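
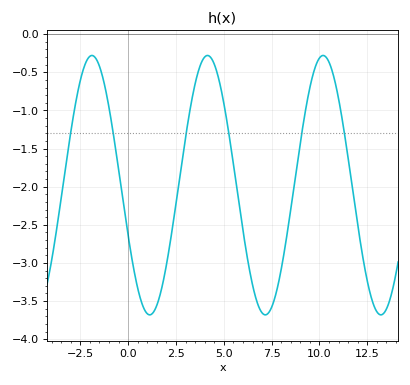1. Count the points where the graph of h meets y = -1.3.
6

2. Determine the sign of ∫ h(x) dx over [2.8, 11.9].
negative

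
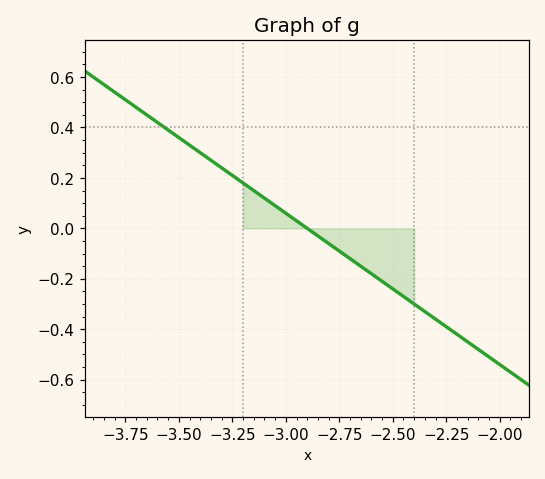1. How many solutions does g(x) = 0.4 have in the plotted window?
1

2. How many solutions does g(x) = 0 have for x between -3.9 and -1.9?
1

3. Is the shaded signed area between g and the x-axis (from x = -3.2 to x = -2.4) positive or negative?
negative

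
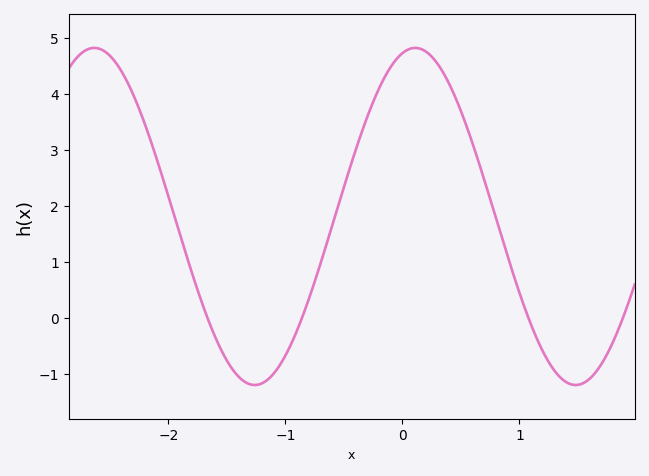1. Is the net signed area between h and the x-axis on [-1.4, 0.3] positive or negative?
positive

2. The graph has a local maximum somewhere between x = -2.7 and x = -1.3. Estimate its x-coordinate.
-2.63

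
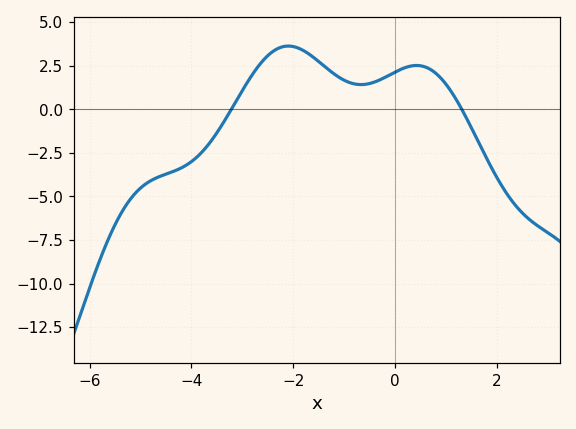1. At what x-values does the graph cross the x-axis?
-3.22, 1.31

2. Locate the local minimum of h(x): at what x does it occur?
-0.666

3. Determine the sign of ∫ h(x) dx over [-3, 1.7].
positive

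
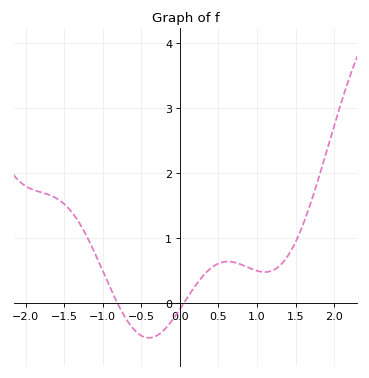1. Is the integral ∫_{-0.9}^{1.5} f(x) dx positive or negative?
positive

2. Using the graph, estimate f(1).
0.501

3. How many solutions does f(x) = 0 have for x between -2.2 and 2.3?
2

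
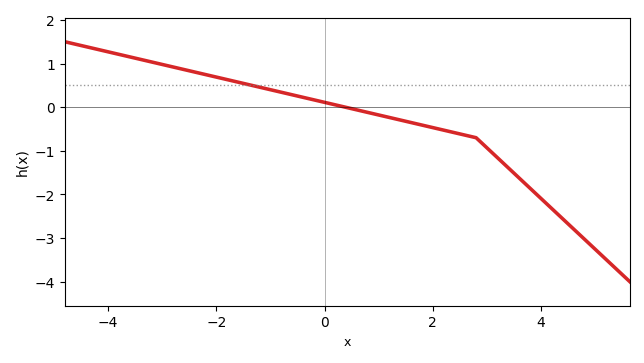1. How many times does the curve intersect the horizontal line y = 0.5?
1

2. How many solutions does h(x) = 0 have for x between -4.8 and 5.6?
1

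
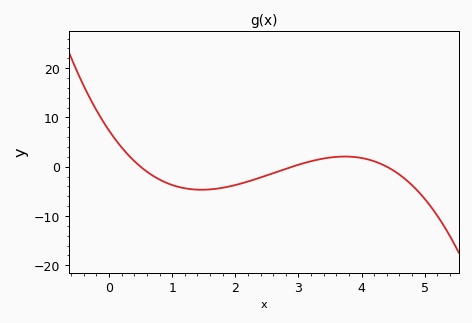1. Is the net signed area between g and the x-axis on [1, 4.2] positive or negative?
negative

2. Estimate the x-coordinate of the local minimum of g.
1.46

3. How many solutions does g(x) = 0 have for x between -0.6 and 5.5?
3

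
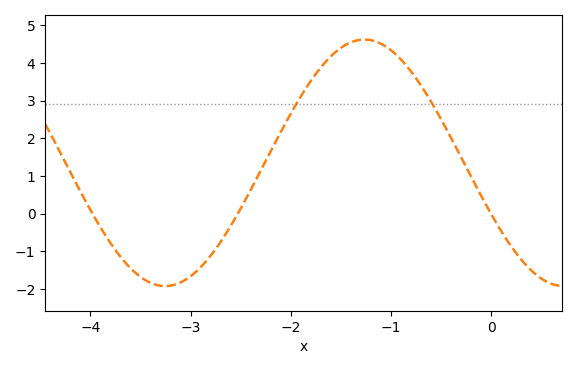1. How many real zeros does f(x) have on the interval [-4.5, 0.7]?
3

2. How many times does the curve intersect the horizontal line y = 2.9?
2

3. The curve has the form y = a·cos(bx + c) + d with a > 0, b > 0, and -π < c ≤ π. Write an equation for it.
y = 3.27cos(1.6x + 2) + 1.35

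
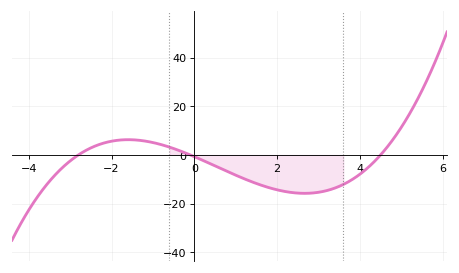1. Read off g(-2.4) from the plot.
4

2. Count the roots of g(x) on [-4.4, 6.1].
3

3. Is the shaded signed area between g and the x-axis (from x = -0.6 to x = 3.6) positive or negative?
negative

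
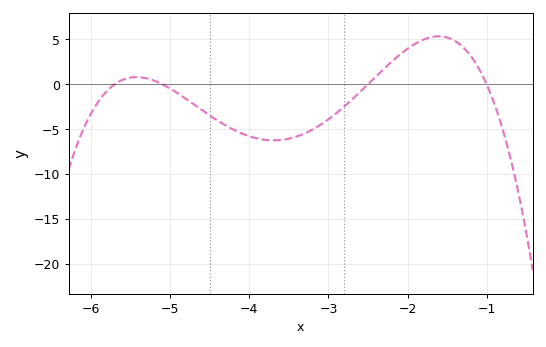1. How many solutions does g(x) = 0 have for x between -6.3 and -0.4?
4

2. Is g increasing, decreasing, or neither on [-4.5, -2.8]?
neither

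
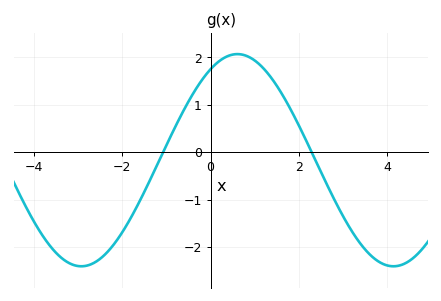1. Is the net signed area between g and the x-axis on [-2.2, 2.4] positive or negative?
positive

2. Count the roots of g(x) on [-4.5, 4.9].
2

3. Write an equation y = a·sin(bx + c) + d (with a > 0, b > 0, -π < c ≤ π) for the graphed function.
y = 2.24sin(0.89x + 1.03) - 0.17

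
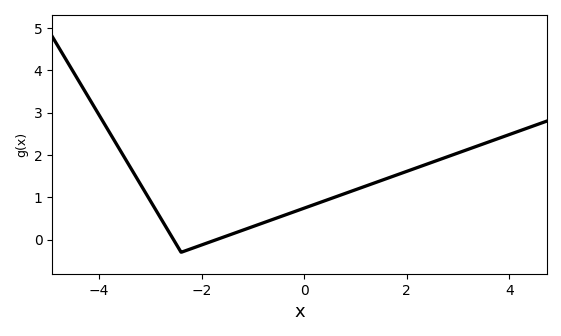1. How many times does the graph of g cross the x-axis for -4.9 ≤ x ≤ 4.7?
2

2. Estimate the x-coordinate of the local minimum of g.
-2.4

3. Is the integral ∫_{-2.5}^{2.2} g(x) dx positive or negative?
positive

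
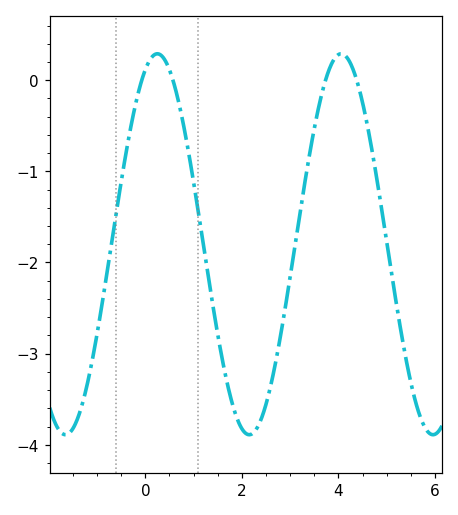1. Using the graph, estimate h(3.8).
0.105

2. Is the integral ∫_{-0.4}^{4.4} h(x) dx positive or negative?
negative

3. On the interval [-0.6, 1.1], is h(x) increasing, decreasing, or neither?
neither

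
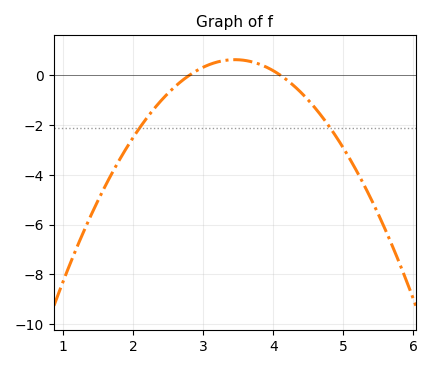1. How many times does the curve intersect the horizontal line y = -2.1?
2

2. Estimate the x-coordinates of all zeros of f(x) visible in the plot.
2.8, 4.1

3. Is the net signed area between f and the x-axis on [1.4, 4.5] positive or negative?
negative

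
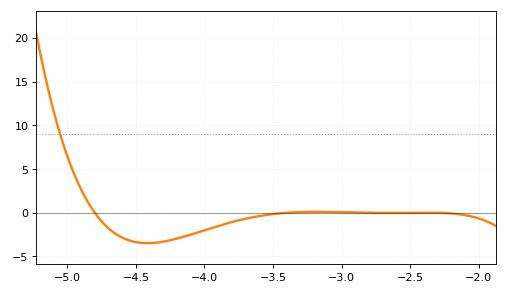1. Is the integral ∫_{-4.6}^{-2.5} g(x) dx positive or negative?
negative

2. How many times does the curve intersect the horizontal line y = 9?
1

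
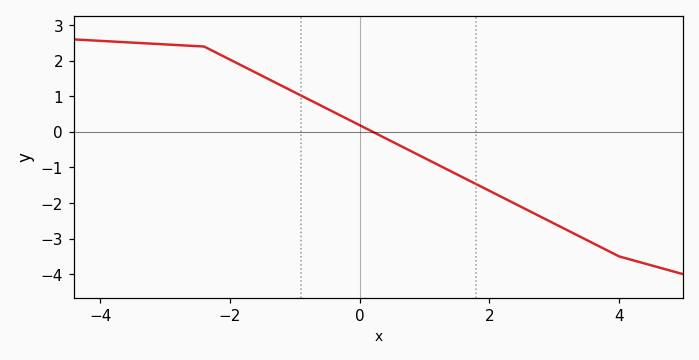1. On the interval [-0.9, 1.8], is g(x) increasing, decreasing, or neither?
decreasing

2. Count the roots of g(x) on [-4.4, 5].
1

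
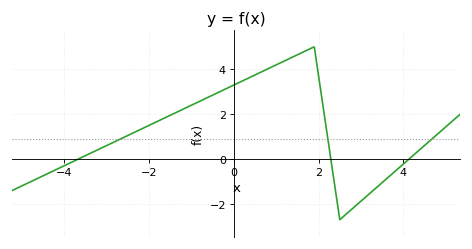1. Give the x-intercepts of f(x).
-3.6, 2.2, 4.2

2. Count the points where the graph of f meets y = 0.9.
3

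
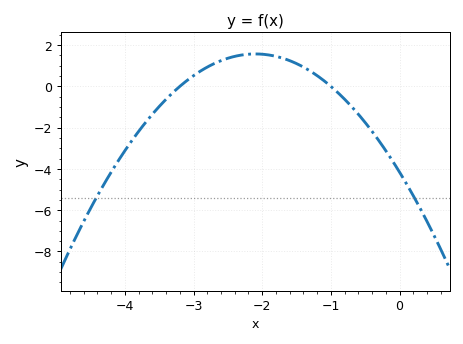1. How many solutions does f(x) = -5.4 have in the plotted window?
2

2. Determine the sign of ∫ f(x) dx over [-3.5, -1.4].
positive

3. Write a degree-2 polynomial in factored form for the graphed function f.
y = -1.3(x + 3.2)(x + 1)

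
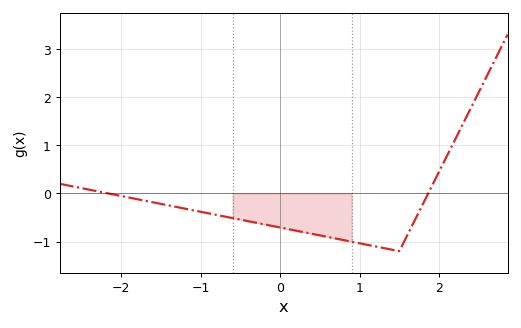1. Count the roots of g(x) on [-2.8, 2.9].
2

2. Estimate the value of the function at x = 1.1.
-1.07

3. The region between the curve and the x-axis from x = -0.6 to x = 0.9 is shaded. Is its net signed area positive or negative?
negative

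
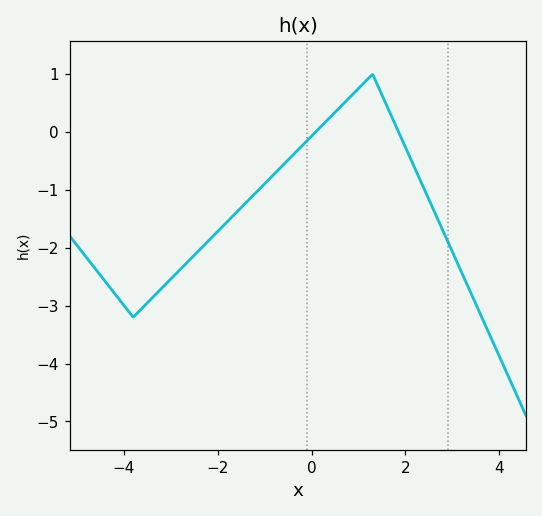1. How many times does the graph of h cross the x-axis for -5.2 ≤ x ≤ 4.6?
2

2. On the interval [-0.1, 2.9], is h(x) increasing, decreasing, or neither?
neither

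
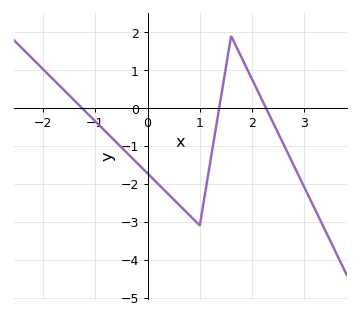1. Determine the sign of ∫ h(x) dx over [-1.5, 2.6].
negative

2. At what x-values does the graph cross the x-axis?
-1.26, 1.37, 2.27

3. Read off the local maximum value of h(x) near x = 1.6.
1.89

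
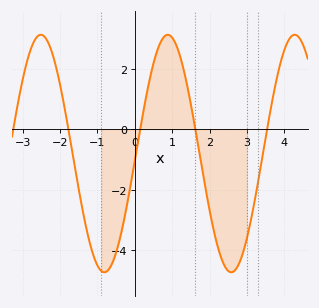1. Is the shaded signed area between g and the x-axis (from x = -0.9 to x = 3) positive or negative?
negative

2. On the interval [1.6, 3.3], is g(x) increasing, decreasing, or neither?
neither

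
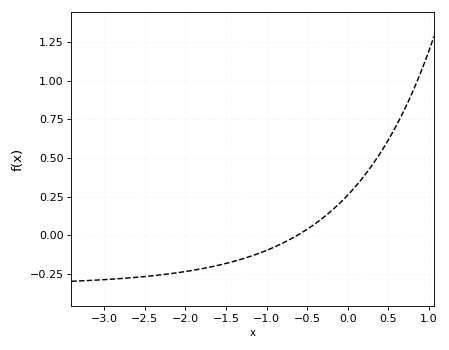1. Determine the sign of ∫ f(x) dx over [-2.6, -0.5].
negative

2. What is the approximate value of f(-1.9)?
-0.22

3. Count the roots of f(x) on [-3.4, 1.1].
1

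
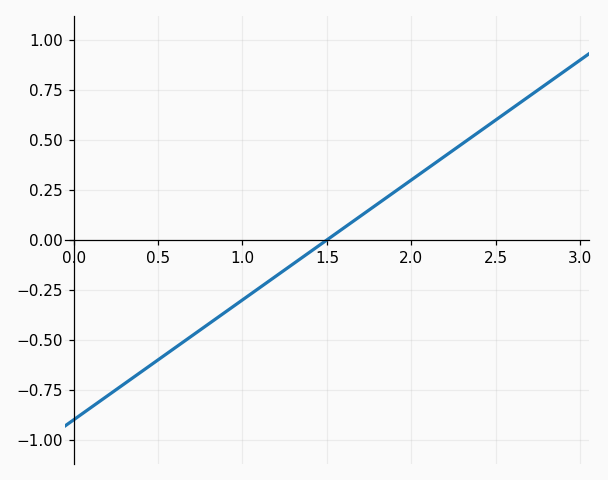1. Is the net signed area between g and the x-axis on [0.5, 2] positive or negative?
negative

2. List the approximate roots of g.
1.5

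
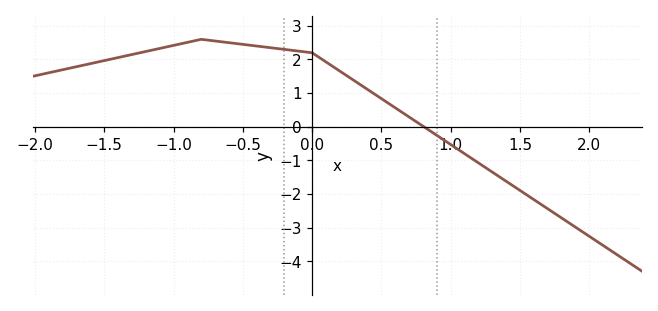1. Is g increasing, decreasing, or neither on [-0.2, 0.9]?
decreasing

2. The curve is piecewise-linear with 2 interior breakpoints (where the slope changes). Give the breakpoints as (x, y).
(-0.8, 2.6); (0, 2.2)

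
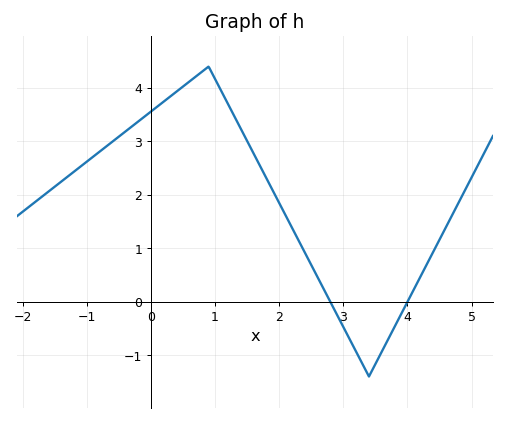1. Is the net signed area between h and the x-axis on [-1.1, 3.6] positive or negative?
positive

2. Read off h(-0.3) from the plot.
3.3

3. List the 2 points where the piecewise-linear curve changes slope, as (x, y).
(0.9, 4.4); (3.4, -1.4)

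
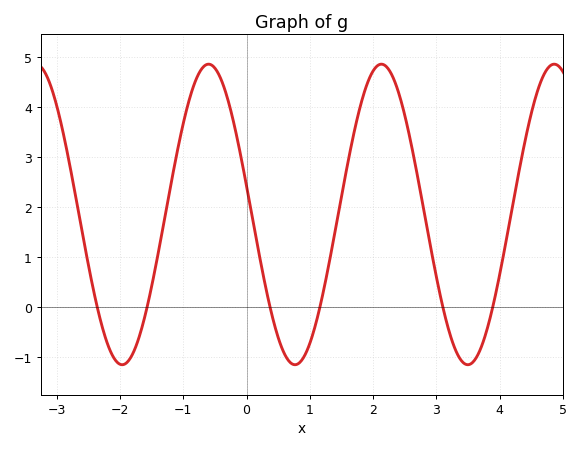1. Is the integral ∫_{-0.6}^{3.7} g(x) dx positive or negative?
positive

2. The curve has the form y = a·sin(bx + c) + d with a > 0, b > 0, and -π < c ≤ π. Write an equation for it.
y = 3.01sin(2.3x + 2.95) + 1.85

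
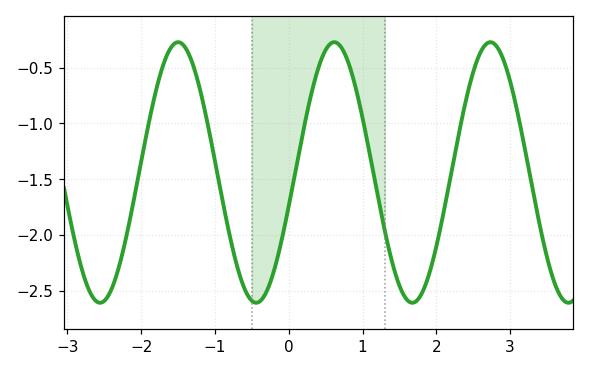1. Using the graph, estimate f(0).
-1.75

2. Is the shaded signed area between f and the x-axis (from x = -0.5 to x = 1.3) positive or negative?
negative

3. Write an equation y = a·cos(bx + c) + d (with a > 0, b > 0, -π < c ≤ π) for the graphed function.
y = 1.17cos(3x - 1.8) - 1.44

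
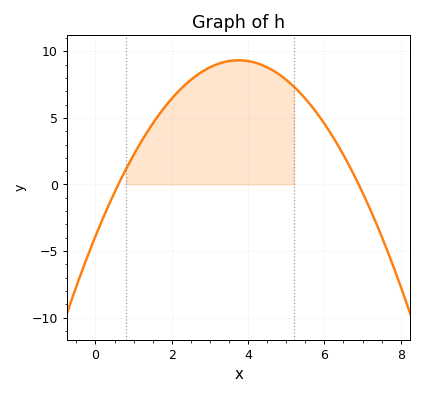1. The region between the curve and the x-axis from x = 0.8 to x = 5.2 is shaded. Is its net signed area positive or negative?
positive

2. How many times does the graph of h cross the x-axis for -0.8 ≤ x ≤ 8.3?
2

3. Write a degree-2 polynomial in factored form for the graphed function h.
y = -0.94(x - 0.6)(x - 6.9)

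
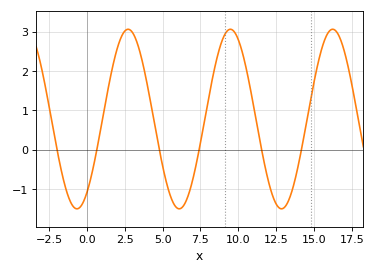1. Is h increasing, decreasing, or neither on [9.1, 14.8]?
neither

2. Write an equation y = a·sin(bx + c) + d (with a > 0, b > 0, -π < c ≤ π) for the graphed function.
y = 2.28sin(0.93x - 0.96) + 0.78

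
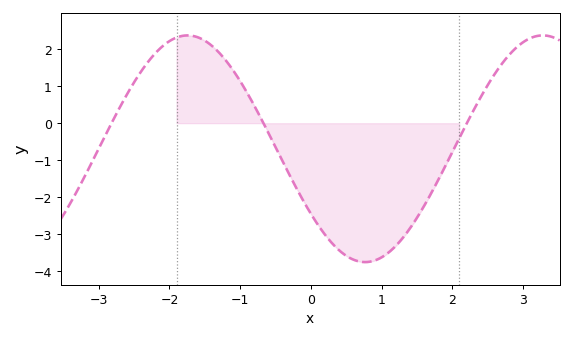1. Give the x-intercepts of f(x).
-2.8, -0.7, 2.2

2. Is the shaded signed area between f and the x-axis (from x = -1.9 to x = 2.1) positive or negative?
negative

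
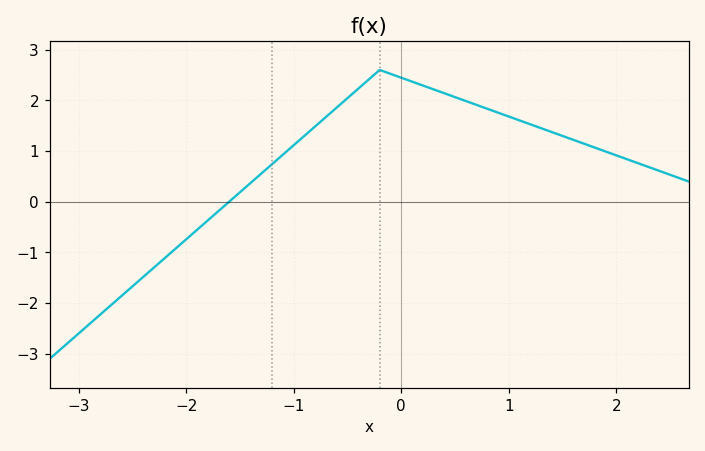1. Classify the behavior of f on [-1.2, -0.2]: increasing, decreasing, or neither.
increasing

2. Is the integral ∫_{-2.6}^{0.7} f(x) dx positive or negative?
positive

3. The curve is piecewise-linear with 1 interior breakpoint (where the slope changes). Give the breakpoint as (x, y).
(-0.2, 2.6)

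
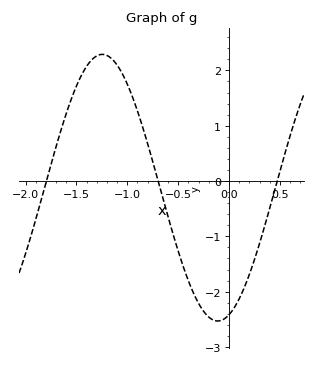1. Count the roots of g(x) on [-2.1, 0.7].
3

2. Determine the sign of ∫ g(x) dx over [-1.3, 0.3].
negative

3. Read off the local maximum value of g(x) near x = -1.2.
2.29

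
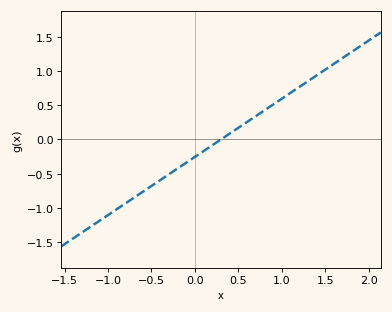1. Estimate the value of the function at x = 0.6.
0.255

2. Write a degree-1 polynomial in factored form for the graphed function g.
y = 0.85(x - 0.3)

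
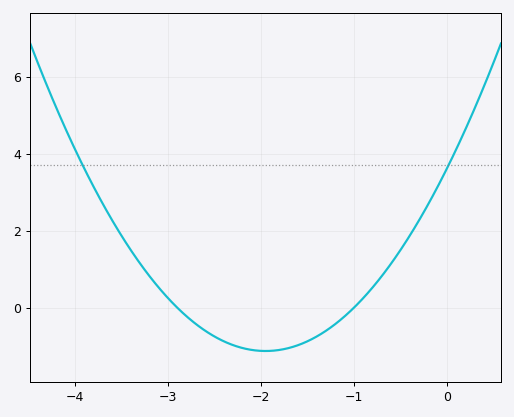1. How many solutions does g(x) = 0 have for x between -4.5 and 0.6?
2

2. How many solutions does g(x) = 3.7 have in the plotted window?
2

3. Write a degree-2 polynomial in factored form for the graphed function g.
y = 1.25(x + 2.9)(x + 1)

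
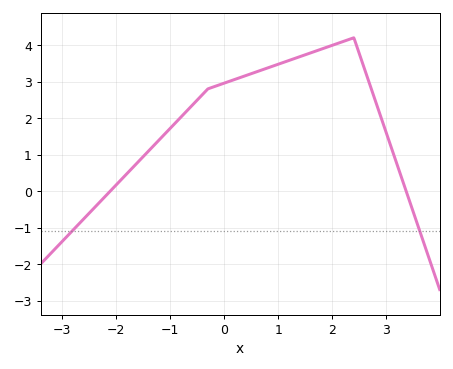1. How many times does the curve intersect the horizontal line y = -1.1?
2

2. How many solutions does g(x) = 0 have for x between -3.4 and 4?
2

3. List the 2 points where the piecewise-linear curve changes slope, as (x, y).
(-0.3, 2.8); (2.4, 4.2)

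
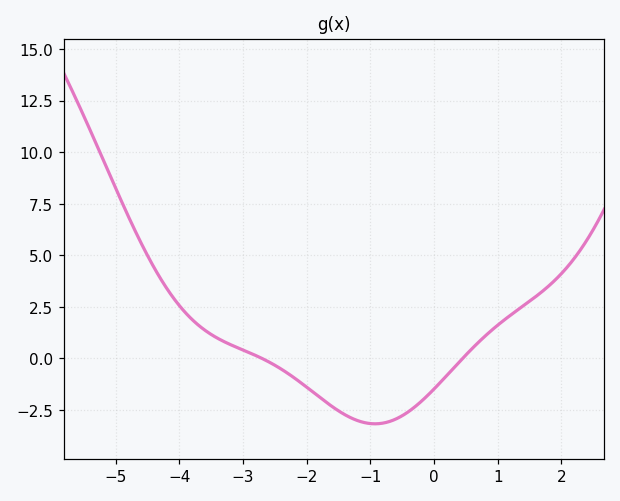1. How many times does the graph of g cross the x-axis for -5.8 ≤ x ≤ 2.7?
2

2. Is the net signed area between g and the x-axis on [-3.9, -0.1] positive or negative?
negative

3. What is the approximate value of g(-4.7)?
6.2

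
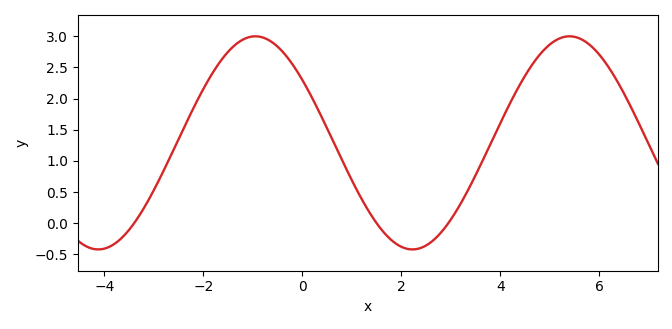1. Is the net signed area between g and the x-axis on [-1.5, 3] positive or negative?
positive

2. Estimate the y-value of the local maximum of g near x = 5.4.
3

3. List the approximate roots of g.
-3.4, 1.4, 3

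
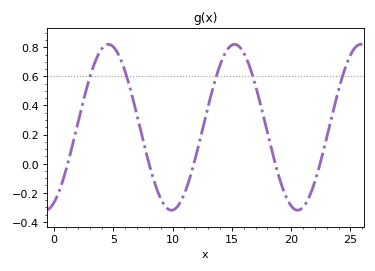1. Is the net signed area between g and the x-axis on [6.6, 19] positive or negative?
positive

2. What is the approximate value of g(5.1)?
0.8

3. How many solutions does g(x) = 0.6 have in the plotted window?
5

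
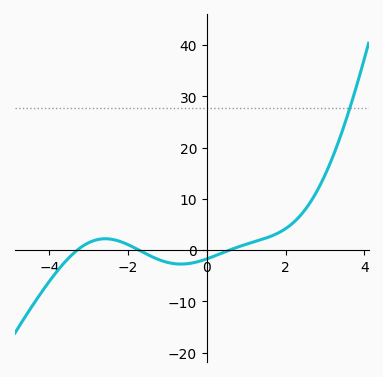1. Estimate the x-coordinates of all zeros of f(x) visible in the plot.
-3.29, -1.72, 0.572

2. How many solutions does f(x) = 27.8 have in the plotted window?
1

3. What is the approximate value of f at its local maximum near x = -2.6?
2.22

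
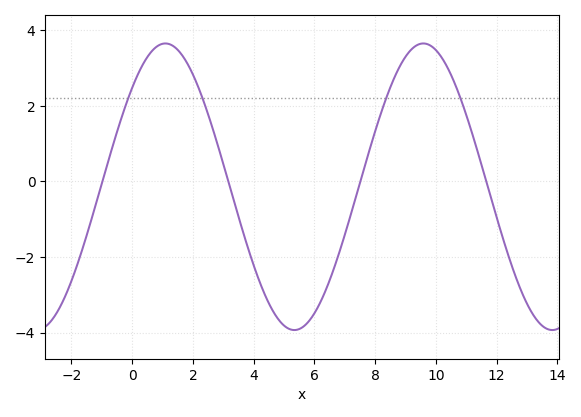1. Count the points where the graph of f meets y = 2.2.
4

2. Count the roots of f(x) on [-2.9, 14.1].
4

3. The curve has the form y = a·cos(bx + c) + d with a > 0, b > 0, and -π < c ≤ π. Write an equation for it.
y = 3.79cos(0.74x - 0.81) - 0.14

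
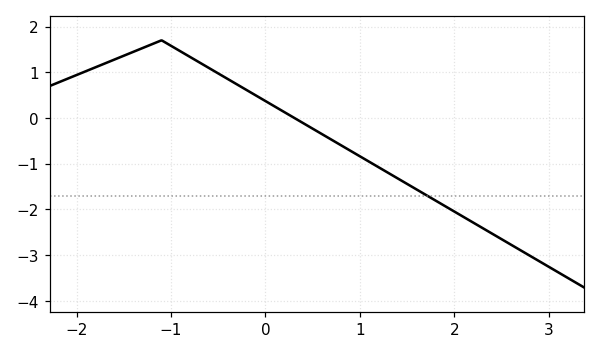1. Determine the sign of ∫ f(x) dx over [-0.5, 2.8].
negative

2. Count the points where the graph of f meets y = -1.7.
1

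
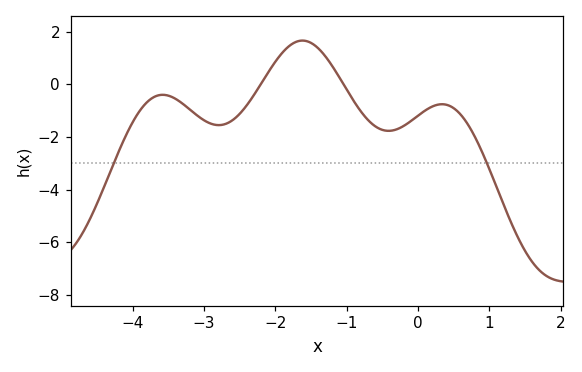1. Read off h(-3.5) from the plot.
-0.435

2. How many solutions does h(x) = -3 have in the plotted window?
2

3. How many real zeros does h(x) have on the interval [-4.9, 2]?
2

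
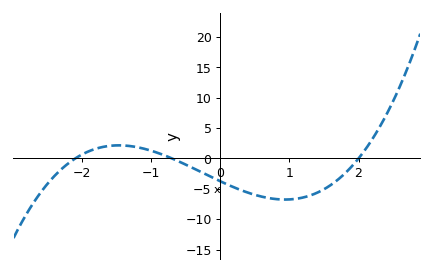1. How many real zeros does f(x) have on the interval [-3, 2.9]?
3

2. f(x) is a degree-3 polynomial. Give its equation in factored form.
y = 1.28(x + 2.1)(x + 0.7)(x - 2)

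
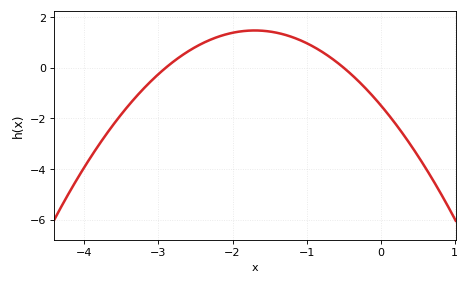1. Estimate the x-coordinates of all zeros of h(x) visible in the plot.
-2.9, -0.5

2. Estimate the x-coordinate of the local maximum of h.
-1.7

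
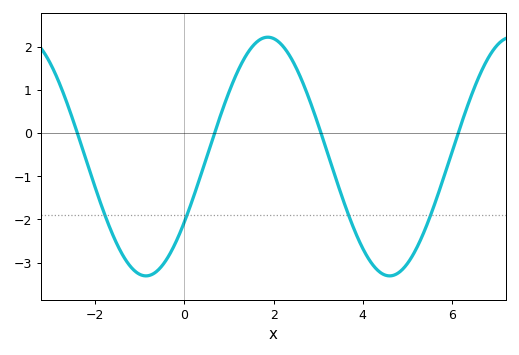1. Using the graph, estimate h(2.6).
1.31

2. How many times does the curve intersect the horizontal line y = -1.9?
4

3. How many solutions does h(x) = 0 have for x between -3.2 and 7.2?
4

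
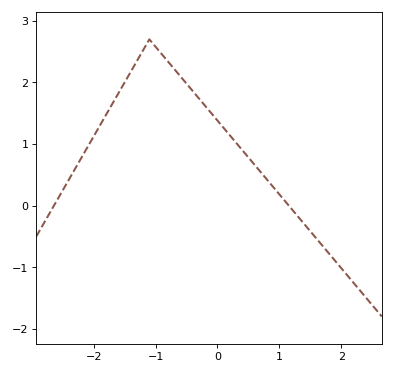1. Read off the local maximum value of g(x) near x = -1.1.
2.7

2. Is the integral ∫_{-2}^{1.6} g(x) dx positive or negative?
positive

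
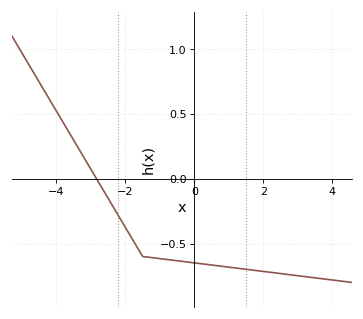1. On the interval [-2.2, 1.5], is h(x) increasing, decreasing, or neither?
decreasing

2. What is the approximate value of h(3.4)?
-0.762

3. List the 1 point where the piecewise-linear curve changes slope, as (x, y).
(-1.5, -0.6)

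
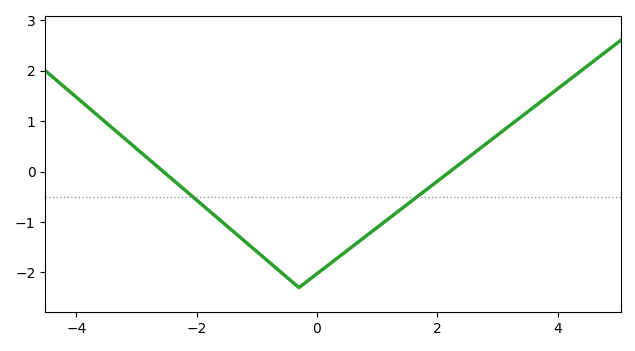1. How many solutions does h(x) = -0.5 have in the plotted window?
2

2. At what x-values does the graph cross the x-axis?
-2.56, 2.21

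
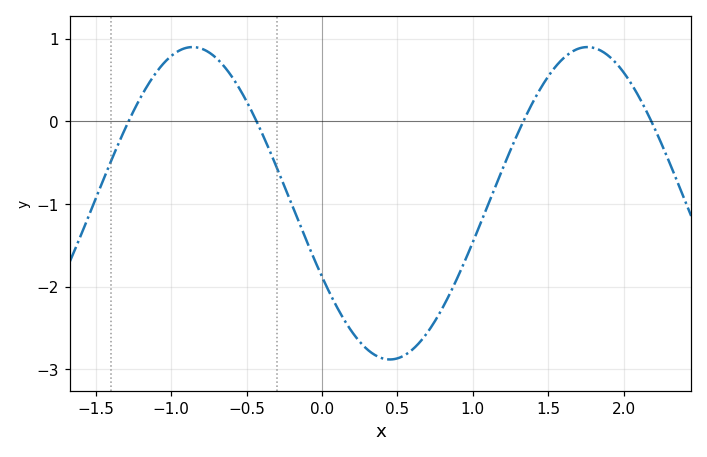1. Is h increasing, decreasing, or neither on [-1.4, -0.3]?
neither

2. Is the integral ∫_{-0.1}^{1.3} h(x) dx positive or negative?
negative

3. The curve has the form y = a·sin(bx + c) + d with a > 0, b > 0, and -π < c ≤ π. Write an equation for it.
y = 1.89sin(2.4x - 2.7) - 0.99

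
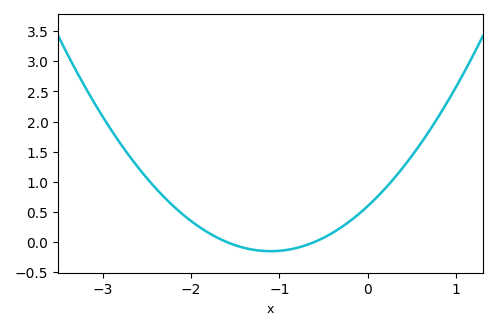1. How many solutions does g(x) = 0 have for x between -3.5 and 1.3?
2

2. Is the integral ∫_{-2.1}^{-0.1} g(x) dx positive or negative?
positive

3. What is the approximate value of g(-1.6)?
0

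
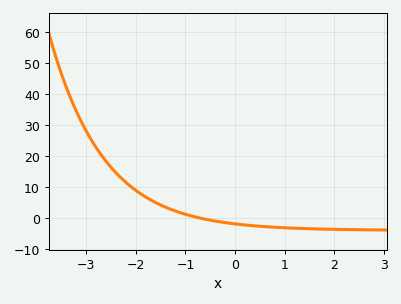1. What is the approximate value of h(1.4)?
-3.35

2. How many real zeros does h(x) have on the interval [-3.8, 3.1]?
1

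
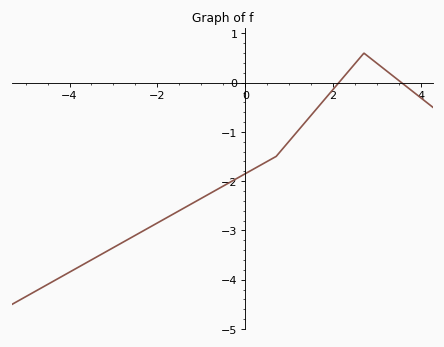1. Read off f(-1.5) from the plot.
-2.6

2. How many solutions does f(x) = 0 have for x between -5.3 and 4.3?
2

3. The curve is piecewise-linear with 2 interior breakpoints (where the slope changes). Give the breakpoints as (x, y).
(0.7, -1.5); (2.7, 0.6)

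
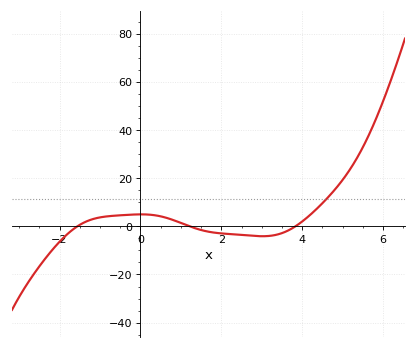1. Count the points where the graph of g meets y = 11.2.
1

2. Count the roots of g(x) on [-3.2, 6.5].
3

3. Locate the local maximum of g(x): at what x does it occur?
0.021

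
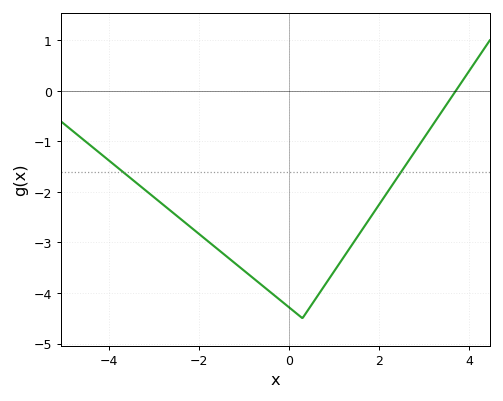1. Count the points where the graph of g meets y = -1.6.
2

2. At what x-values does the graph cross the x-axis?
3.71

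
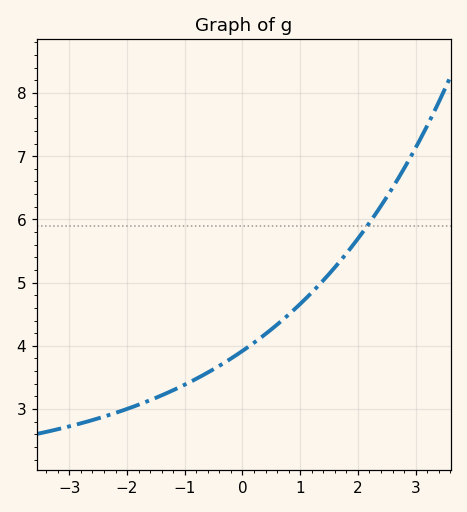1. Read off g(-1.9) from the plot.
3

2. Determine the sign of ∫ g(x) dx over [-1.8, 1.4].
positive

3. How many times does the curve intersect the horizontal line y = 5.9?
1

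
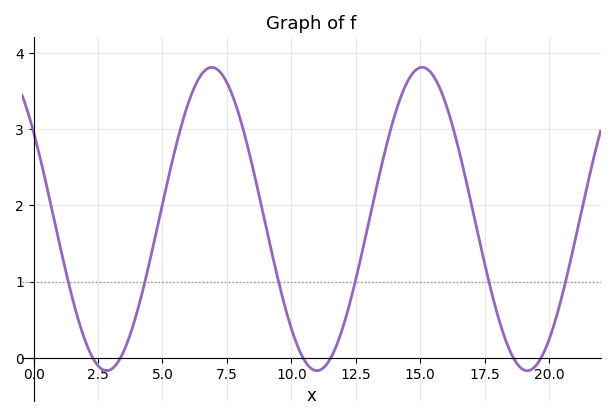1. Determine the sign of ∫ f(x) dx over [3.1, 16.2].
positive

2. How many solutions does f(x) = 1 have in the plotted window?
6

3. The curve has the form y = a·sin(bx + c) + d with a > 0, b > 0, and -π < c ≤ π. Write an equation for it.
y = 1.99sin(0.77x + 2.53) + 1.82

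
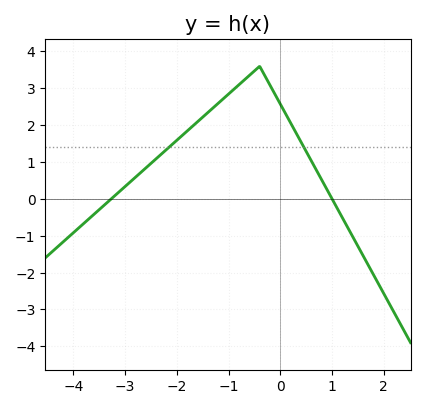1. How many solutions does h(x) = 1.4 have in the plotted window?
2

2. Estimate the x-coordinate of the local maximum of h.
-0.4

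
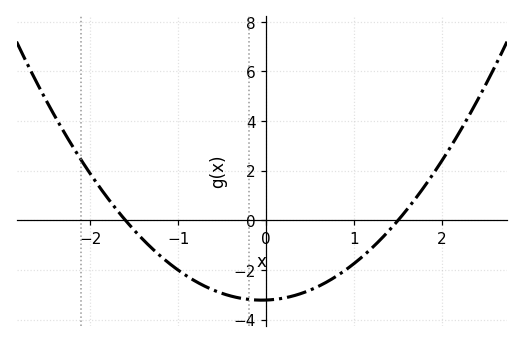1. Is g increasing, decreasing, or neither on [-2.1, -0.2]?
decreasing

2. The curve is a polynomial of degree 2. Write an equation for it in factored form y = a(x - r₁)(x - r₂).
y = 1.34(x + 1.6)(x - 1.5)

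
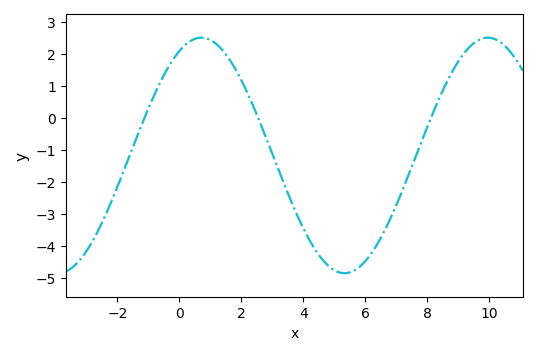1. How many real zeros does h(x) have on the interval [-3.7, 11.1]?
3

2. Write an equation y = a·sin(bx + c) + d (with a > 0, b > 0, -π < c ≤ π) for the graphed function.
y = 3.68sin(0.68x + 1.09) - 1.17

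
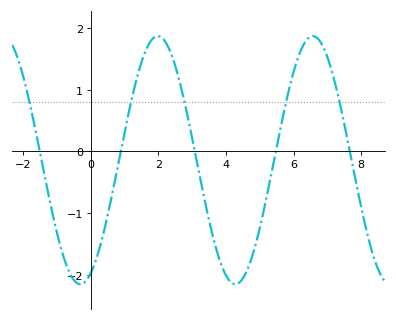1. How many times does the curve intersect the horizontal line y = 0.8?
5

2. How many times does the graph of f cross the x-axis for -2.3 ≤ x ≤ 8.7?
5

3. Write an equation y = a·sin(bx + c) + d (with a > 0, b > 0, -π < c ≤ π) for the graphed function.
y = 2.01sin(1.4x - 1.1) - 0.14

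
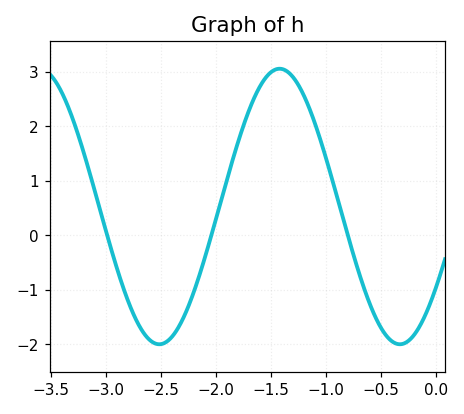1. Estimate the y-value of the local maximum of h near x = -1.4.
3.1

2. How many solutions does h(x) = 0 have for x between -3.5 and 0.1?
3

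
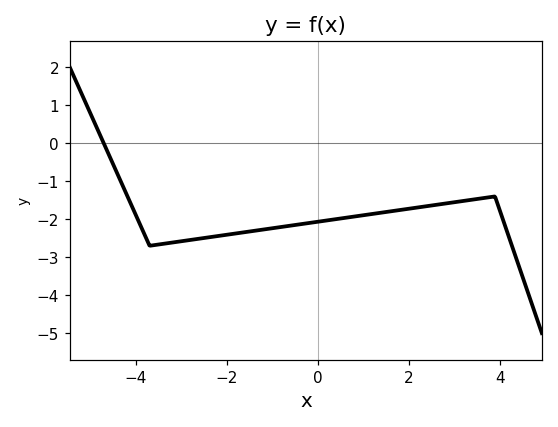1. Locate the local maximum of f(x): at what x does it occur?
3.9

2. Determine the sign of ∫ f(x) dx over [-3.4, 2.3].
negative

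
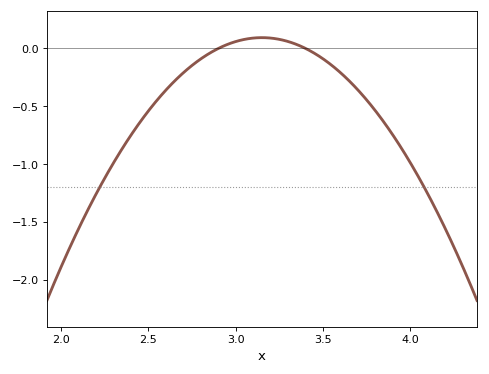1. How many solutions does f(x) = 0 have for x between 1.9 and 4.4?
2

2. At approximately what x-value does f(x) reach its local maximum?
3.15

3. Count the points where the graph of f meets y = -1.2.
2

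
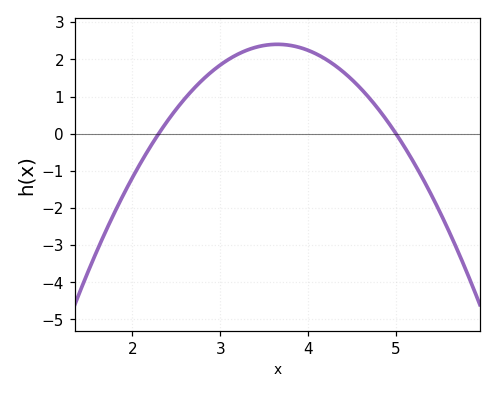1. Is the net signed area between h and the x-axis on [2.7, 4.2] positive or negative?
positive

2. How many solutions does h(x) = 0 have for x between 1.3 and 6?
2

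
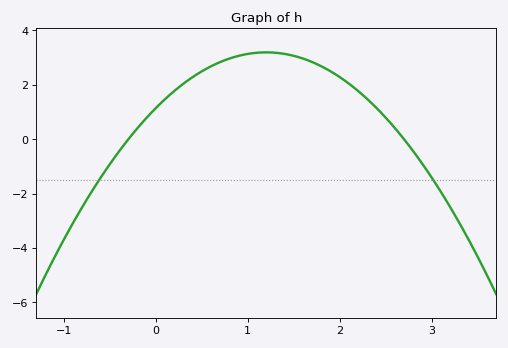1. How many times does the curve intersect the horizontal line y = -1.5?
2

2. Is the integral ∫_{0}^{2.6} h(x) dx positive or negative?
positive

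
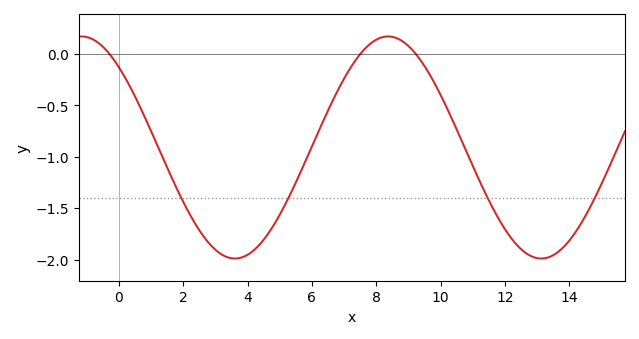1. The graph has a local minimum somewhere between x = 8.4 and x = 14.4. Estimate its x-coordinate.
13.1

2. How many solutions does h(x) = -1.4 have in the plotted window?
4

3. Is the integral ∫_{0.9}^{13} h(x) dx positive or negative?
negative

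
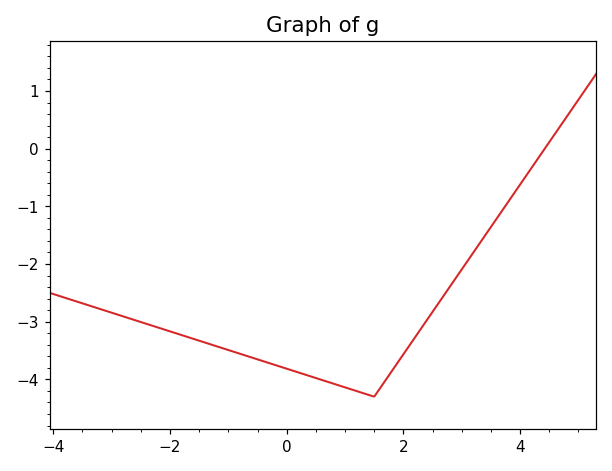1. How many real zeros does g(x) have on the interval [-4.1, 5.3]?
1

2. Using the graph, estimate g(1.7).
-4.01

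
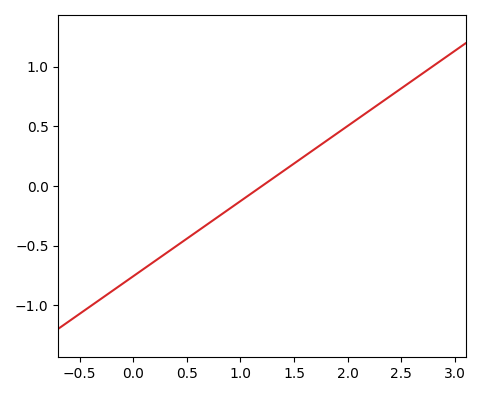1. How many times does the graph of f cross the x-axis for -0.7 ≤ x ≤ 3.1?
1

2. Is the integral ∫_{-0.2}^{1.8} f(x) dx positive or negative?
negative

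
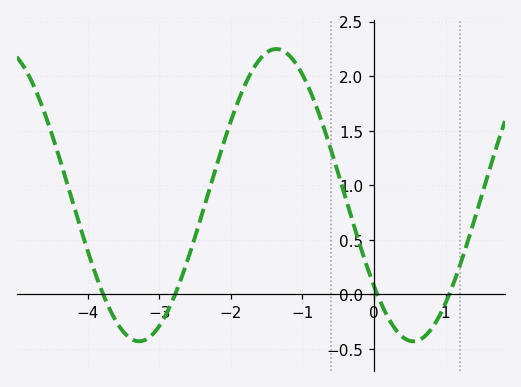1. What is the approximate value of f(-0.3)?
0.672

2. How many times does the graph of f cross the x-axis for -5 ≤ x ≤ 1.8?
4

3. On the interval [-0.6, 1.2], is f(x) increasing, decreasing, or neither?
neither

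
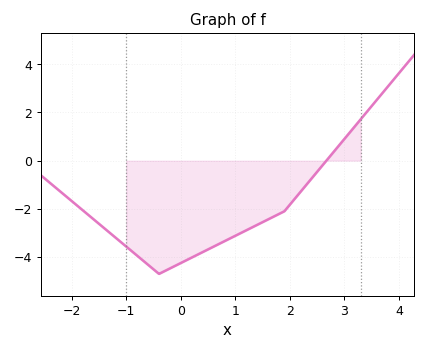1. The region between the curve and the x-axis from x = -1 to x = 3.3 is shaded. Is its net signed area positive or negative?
negative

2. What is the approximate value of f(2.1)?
-1.6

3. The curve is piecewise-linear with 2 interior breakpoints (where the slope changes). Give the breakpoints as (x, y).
(-0.4, -4.7); (1.9, -2.1)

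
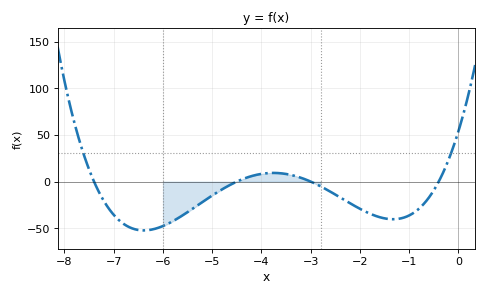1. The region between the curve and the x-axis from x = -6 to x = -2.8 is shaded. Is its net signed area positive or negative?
negative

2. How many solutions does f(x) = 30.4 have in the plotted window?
2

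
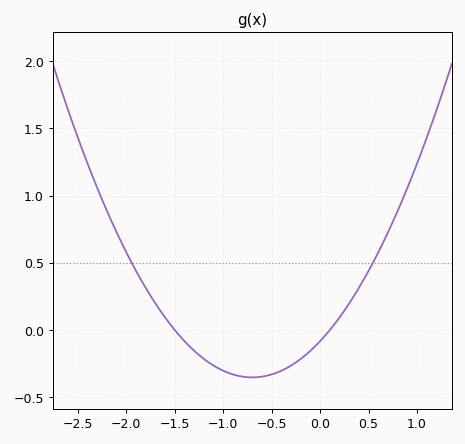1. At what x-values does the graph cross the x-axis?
-1.5, 0.1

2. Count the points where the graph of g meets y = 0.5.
2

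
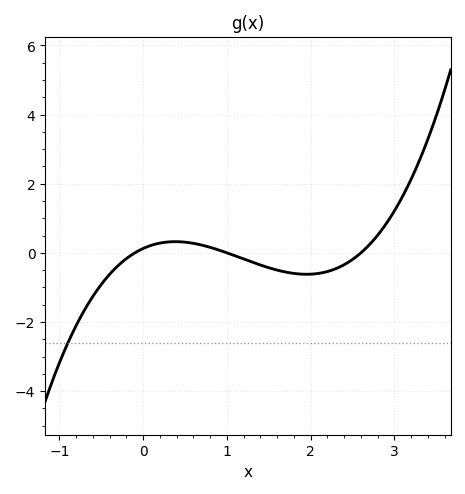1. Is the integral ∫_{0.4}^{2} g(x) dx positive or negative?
negative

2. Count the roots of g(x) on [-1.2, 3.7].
3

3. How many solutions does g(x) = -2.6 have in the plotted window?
1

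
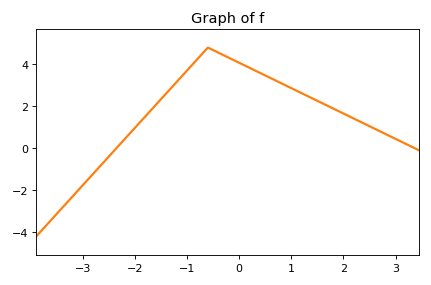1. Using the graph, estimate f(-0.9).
3.98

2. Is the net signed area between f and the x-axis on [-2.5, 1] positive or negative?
positive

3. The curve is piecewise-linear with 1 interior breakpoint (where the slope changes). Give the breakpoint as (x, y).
(-0.6, 4.8)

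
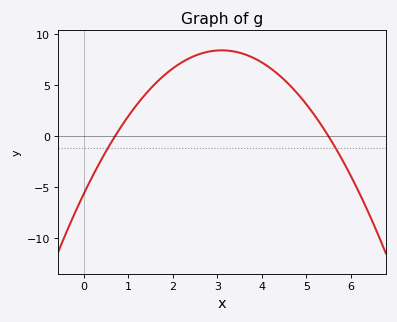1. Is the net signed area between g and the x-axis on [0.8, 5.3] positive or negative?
positive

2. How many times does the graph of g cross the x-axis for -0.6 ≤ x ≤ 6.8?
2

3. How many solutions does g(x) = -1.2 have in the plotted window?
2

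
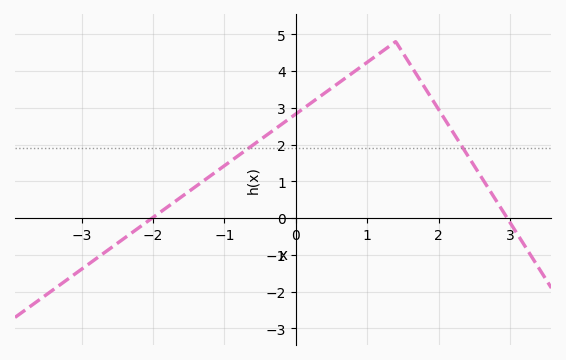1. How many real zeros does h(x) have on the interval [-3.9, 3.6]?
2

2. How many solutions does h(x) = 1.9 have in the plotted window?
2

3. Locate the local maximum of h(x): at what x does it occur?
1.4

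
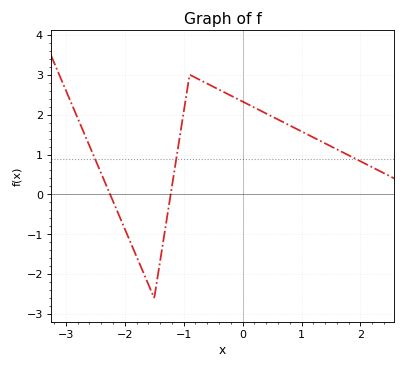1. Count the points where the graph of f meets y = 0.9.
3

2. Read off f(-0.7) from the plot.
2.85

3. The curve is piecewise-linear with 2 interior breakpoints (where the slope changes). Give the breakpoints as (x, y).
(-1.5, -2.6); (-0.9, 3)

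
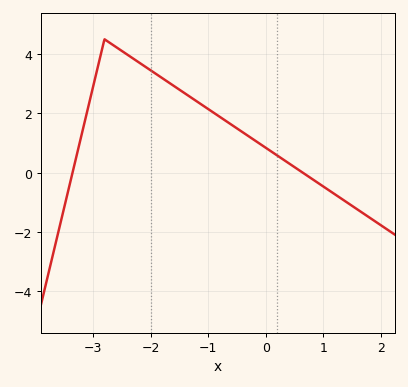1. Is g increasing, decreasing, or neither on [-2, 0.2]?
decreasing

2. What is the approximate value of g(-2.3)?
3.8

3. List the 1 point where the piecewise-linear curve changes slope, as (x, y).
(-2.8, 4.5)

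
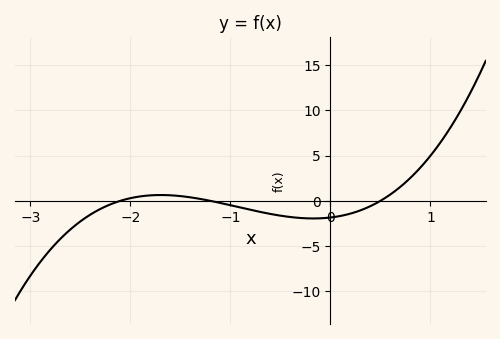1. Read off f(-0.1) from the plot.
-1.93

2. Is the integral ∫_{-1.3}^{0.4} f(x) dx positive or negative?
negative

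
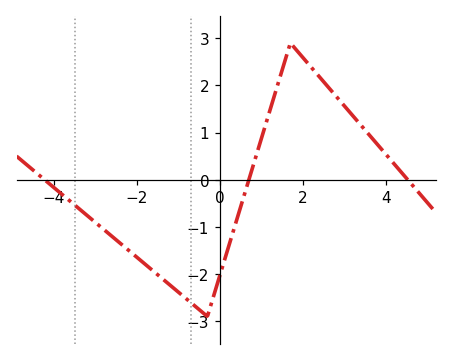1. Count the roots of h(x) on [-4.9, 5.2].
3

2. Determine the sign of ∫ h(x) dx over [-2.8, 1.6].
negative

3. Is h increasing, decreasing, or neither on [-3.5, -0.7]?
decreasing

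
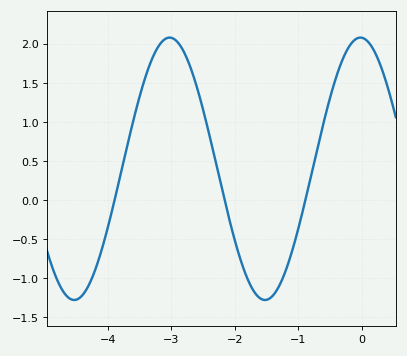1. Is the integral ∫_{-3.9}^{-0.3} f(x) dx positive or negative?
positive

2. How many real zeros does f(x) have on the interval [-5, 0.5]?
3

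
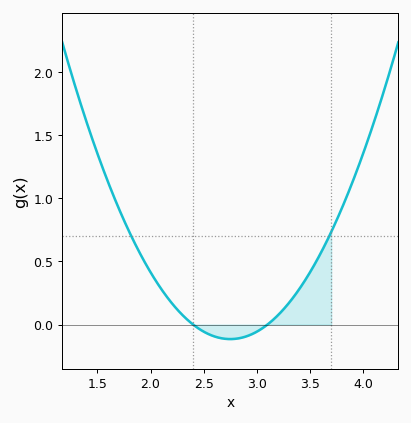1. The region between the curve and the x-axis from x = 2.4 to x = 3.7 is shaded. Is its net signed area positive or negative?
positive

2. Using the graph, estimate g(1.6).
1.13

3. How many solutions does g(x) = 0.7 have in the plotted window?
2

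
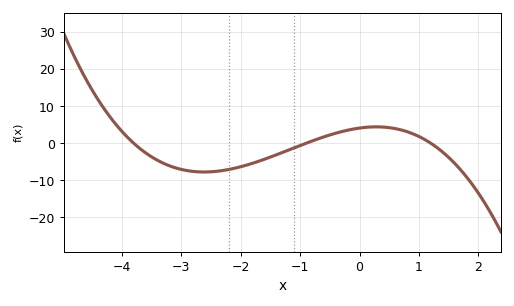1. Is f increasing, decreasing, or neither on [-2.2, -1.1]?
increasing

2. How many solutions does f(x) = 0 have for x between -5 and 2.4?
3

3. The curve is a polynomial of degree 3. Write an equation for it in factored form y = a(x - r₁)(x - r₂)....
y = -1(x + 3.8)(x + 0.9)(x - 1.2)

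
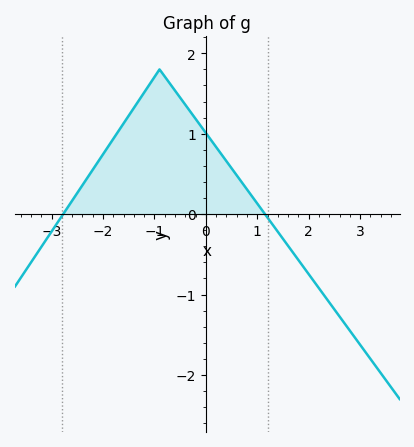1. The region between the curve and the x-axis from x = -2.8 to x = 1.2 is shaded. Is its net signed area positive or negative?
positive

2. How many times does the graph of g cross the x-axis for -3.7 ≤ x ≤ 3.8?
2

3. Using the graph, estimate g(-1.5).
1.22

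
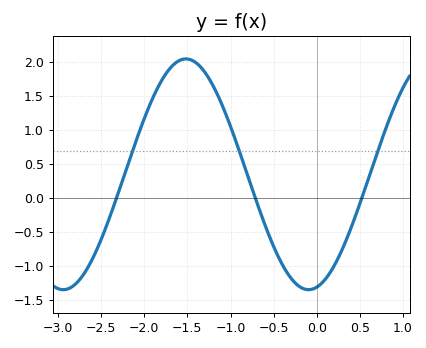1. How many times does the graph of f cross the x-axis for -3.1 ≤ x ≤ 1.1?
3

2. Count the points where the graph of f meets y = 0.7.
3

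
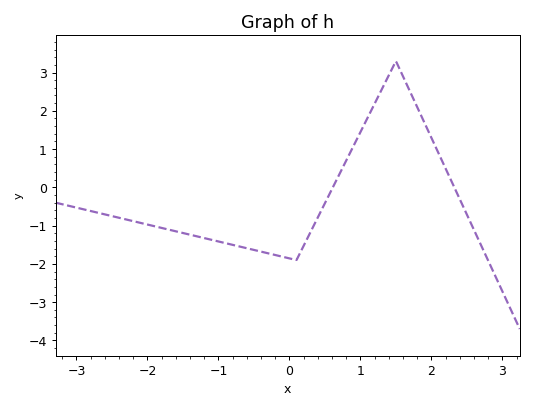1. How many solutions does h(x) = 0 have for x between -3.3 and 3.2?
2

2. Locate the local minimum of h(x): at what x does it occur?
0.1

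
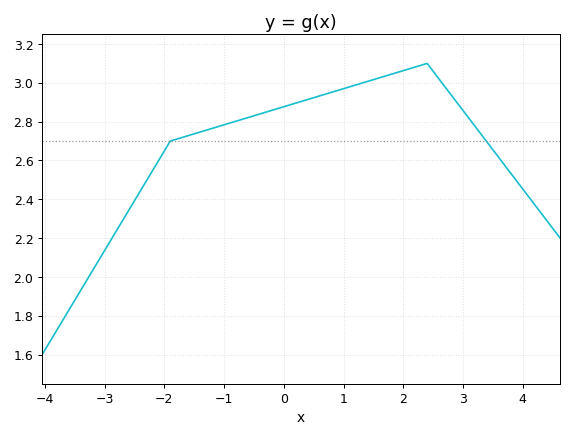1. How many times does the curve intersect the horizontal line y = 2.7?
2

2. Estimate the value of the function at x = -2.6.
2.34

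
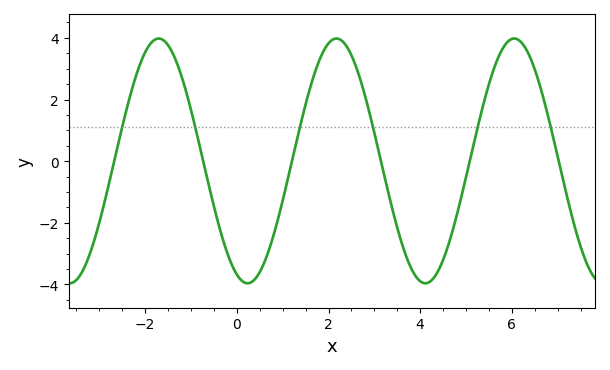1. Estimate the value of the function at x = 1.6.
2.4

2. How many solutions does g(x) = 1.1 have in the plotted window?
6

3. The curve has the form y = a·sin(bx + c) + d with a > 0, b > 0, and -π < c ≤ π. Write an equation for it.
y = 3.97sin(1.6x - 1.9) + 0.01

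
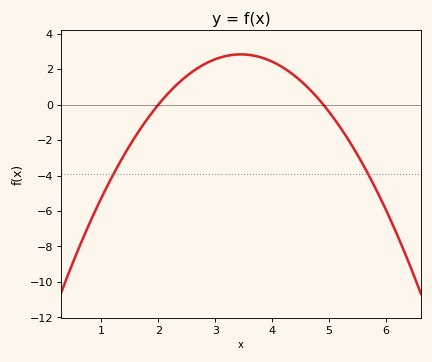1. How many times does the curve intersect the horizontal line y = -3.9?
2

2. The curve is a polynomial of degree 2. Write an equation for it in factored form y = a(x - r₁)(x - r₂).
y = -1.35(x - 2)(x - 4.9)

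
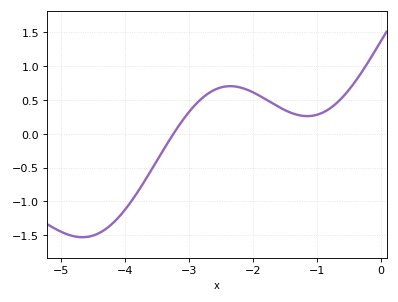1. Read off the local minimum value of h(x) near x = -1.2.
0.26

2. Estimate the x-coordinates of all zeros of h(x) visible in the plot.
-3.24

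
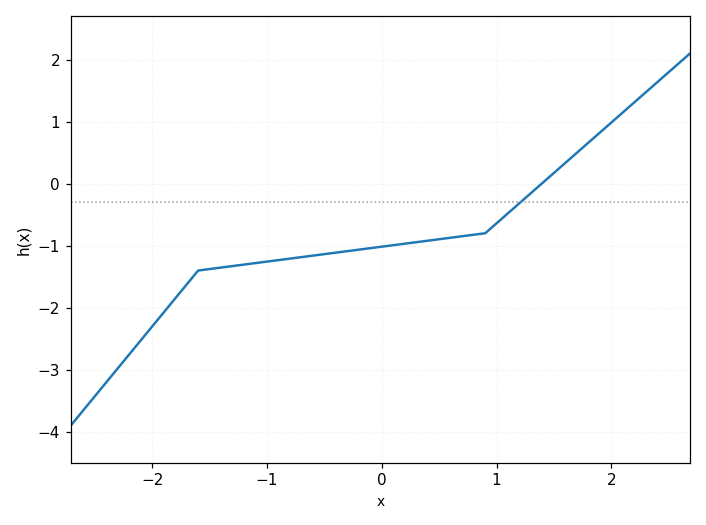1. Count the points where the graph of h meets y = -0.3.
1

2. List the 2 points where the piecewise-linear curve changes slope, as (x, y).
(-1.6, -1.4); (0.9, -0.8)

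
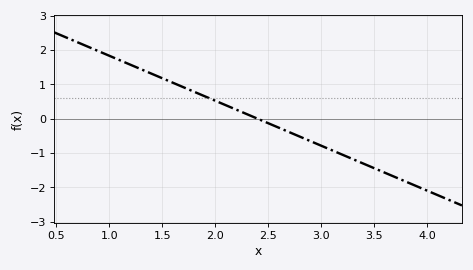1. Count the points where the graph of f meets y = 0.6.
1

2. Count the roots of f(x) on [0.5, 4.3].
1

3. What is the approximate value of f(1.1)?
1.7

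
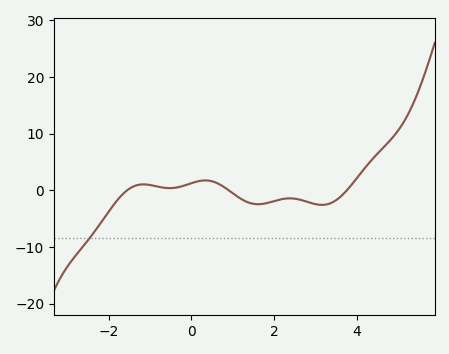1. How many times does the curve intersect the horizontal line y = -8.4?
1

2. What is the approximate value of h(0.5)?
1.58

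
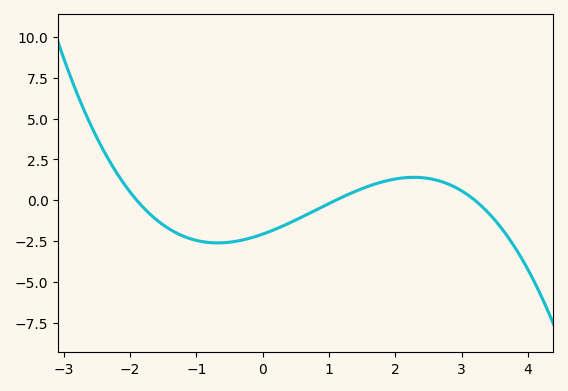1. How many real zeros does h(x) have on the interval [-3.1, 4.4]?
3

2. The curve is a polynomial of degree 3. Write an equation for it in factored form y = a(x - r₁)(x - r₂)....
y = -0.31(x + 1.9)(x - 1.1)(x - 3.2)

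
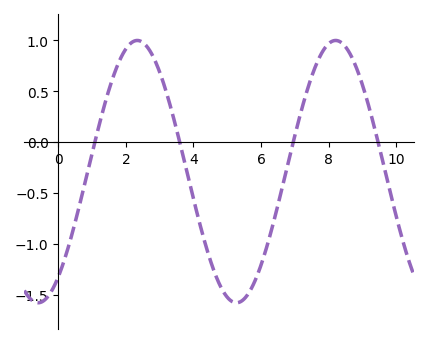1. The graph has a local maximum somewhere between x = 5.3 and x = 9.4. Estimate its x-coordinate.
8.2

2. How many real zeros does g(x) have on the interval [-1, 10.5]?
4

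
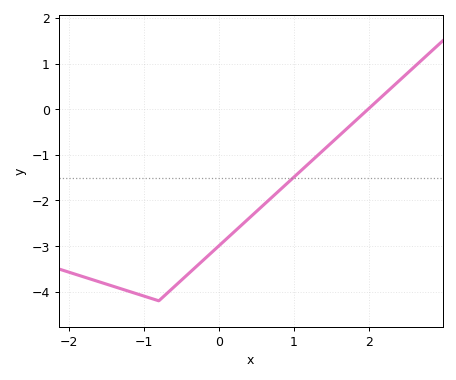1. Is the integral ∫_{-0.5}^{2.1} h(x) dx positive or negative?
negative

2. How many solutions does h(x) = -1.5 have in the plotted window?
1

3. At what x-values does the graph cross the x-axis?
2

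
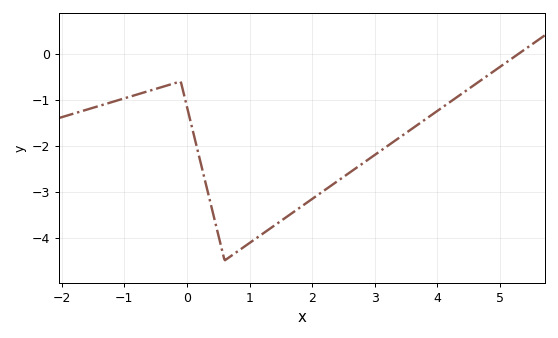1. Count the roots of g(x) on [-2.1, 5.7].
1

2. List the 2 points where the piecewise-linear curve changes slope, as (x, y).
(-0.1, -0.6); (0.6, -4.5)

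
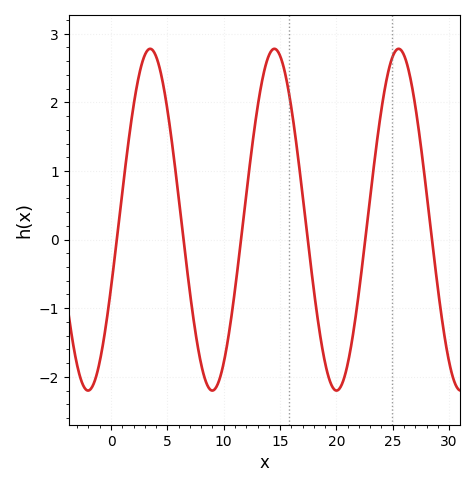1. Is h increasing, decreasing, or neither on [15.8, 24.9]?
neither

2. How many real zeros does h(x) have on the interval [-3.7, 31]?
6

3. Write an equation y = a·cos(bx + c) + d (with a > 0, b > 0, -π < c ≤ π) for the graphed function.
y = 2.49cos(0.57x - 2) + 0.29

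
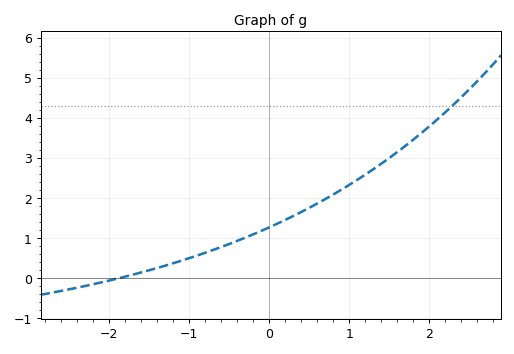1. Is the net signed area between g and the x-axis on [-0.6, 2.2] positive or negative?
positive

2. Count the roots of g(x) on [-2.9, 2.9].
1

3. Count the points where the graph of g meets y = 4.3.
1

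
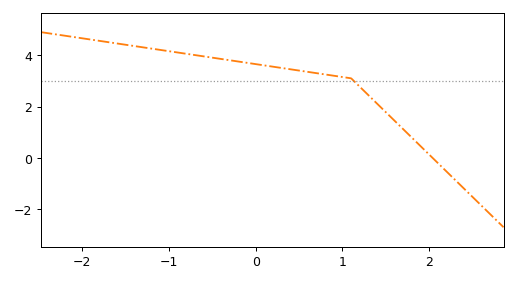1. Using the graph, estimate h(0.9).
3.2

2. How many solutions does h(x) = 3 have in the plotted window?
1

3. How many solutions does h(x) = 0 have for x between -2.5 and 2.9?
1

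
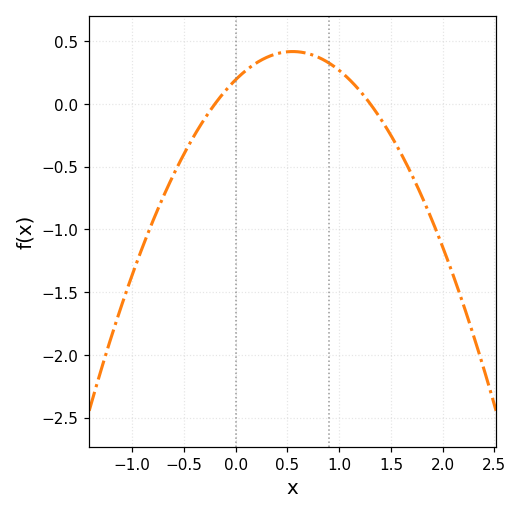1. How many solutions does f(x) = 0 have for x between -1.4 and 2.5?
2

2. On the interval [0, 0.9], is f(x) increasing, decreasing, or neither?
neither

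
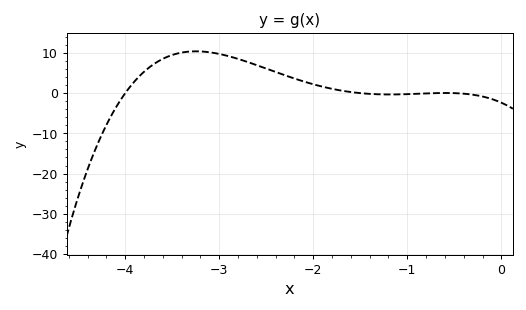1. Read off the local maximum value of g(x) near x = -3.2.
10.4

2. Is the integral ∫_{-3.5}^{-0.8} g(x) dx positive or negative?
positive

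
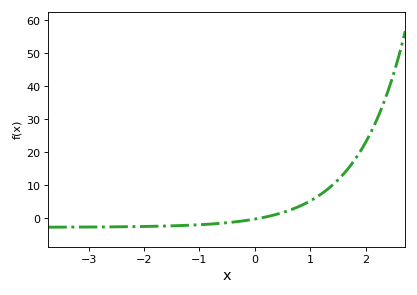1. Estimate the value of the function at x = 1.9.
20.1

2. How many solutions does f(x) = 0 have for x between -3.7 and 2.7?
1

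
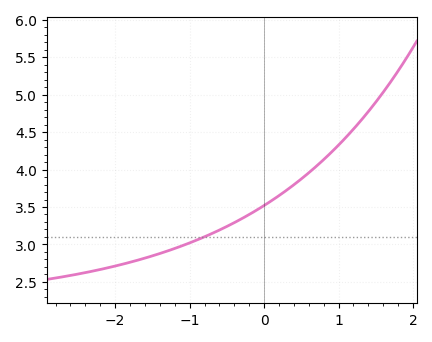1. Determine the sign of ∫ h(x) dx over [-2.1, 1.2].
positive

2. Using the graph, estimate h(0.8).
4.13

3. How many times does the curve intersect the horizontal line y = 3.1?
1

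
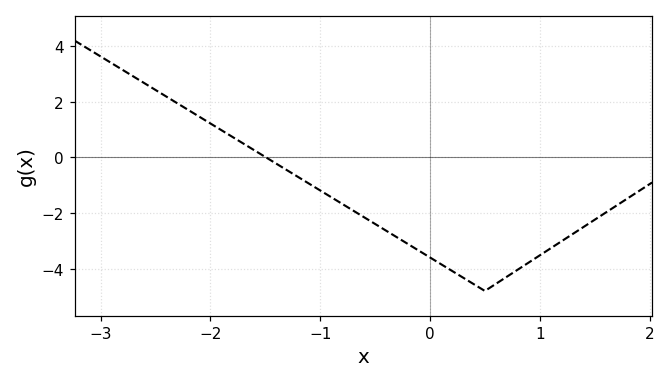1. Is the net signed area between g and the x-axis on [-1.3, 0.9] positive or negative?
negative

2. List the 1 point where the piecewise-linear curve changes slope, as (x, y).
(0.5, -4.8)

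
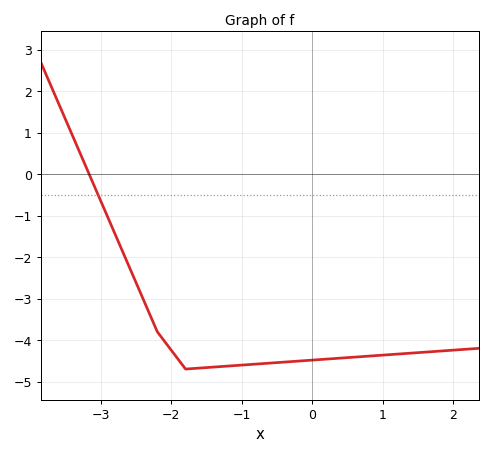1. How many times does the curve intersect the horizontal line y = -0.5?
1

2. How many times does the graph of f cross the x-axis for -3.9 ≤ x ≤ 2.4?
1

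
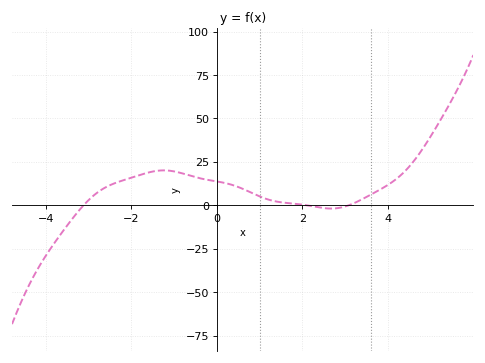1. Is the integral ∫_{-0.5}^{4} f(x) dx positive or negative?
positive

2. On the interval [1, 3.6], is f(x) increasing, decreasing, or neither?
neither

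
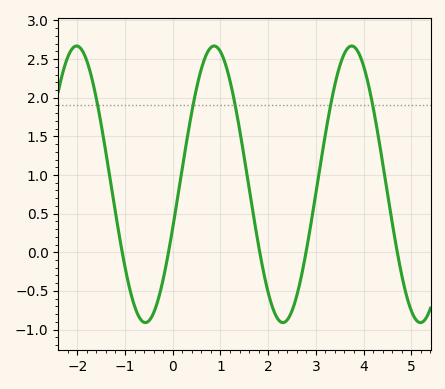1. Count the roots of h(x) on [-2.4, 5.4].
5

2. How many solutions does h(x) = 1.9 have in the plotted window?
5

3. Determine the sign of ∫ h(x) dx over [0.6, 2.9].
positive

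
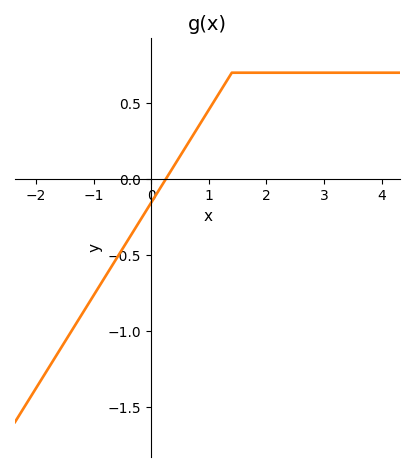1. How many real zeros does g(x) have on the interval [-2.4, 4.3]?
1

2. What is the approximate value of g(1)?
0.45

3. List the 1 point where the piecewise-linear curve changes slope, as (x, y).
(1.4, 0.7)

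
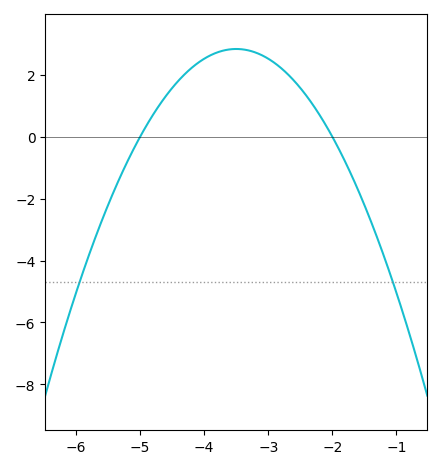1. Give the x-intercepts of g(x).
-5, -2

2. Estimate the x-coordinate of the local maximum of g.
-3.5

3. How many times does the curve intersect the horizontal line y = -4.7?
2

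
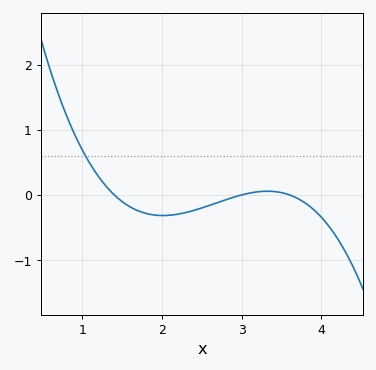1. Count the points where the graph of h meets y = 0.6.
1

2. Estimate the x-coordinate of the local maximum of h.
3.32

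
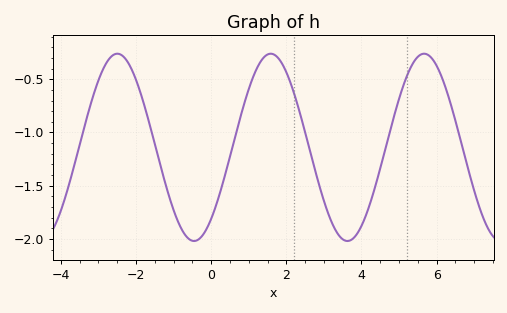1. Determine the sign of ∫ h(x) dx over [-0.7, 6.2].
negative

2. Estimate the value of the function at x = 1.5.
-0.268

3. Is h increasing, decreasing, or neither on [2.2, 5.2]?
neither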